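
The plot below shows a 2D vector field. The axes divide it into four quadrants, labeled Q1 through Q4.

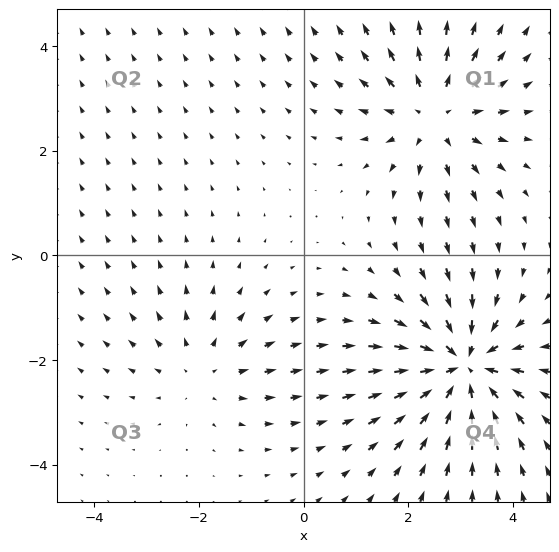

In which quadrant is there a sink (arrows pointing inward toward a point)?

Q4

The sink sits at approximately (3.0, -2.1), which lies in quadrant Q4. The divergence there is about -6, negative as expected for a sink.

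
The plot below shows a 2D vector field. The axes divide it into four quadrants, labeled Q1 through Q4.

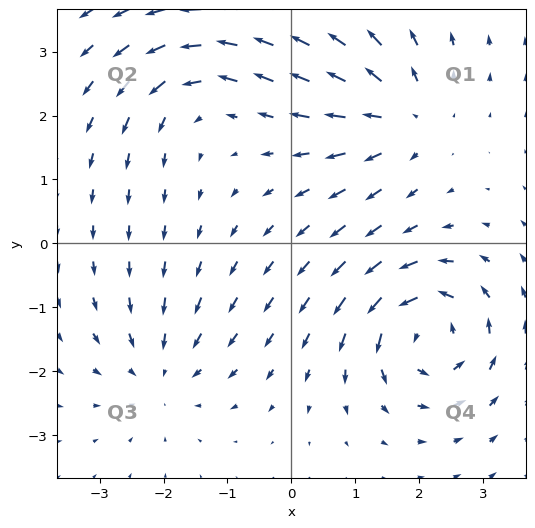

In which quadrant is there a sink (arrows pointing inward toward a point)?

The sink sits at approximately (-2.0, -2.0), which lies in quadrant Q3. The divergence there is about -3, negative as expected for a sink.

Q3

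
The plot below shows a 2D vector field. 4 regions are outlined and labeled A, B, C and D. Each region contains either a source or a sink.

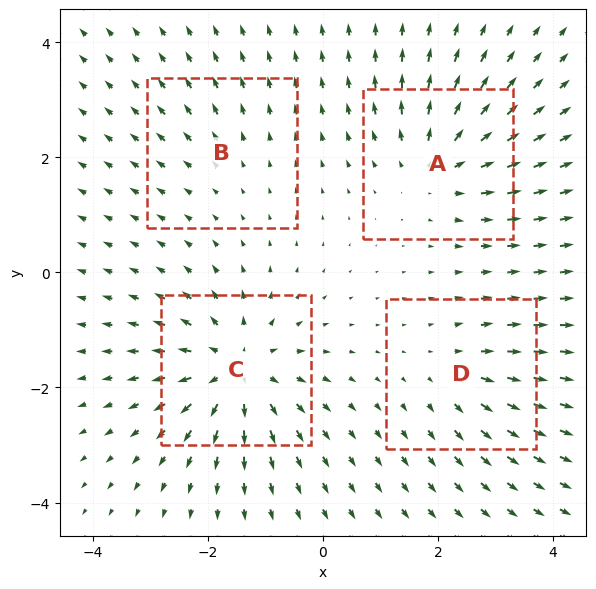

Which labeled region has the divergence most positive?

C

Divergence at each region's feature centre — A: about +6, B: about +2, C: about +8, D: about +4. Region C is most positive.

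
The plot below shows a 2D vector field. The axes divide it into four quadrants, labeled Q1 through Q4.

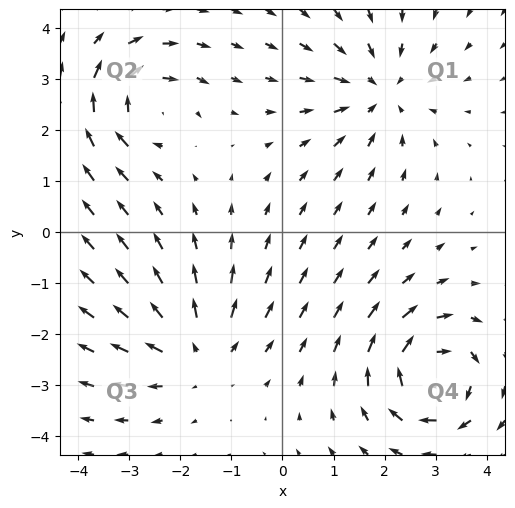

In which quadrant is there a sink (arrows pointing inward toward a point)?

The sink sits at approximately (1.9, 2.8), which lies in quadrant Q1. The divergence there is about -4, negative as expected for a sink.

Q1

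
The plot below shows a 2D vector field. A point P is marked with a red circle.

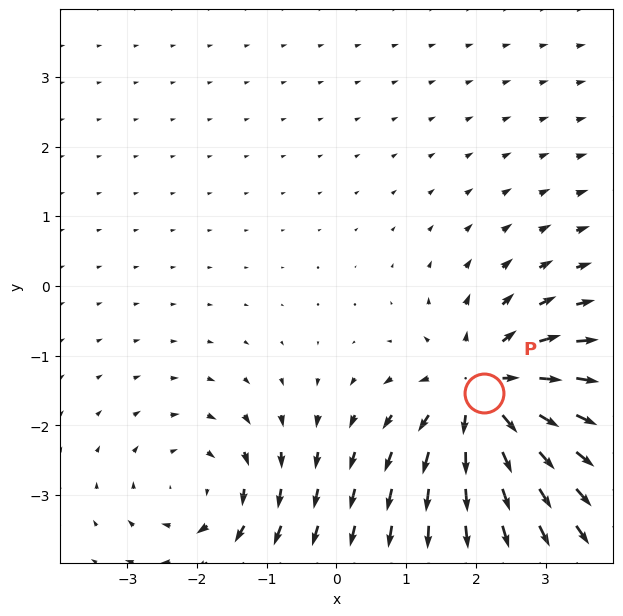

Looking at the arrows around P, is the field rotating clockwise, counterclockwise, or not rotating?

Near P at (2.1, -1.5) the arrows show no circulation. The curl there is ≈0.

not rotating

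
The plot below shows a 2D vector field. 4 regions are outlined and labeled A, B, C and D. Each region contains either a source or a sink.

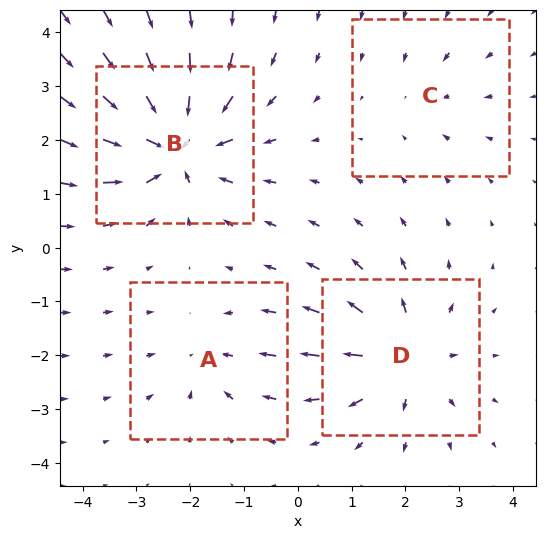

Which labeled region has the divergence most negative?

Divergence at each region's feature centre — A: about -3, B: about -7, C: about -2, D: about +5. Region B is most negative.

B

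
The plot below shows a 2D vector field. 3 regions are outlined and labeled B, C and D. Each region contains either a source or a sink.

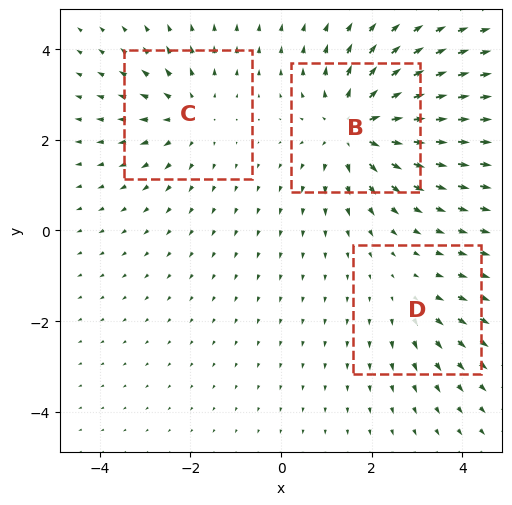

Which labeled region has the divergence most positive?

B

Divergence at each region's feature centre — B: about +5, C: about +3, D: about +2. Region B is most positive.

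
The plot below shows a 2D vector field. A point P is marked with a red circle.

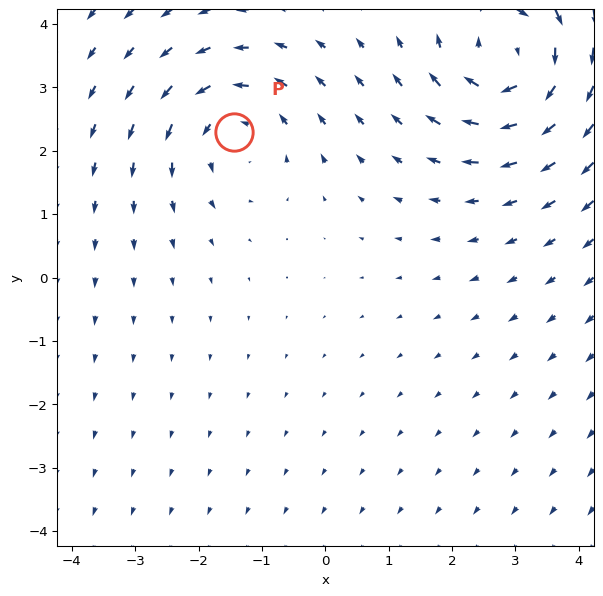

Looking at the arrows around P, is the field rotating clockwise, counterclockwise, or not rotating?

Near P at (-1.4, 2.3) the arrows circulate counterclockwise. The curl (z-component) there is about +3; positive curl means counterclockwise rotation.

counterclockwise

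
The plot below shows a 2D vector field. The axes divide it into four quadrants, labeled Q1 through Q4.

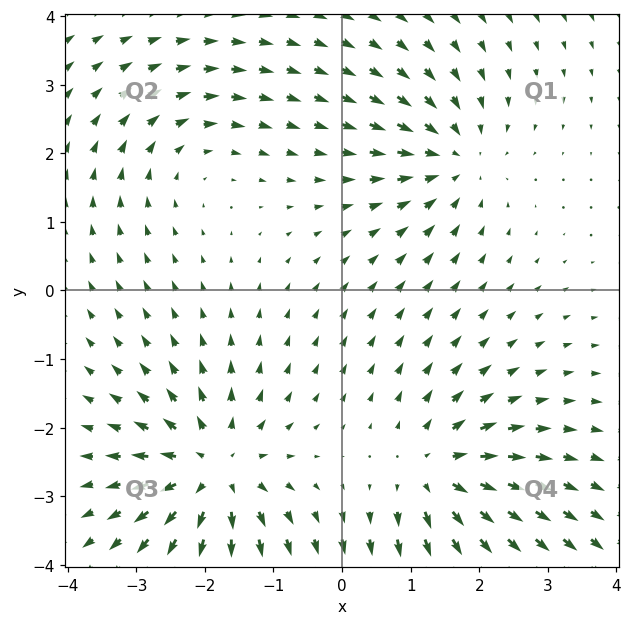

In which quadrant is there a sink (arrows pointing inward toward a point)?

The sink sits at approximately (1.6, 1.9), which lies in quadrant Q1. The divergence there is about -4, negative as expected for a sink.

Q1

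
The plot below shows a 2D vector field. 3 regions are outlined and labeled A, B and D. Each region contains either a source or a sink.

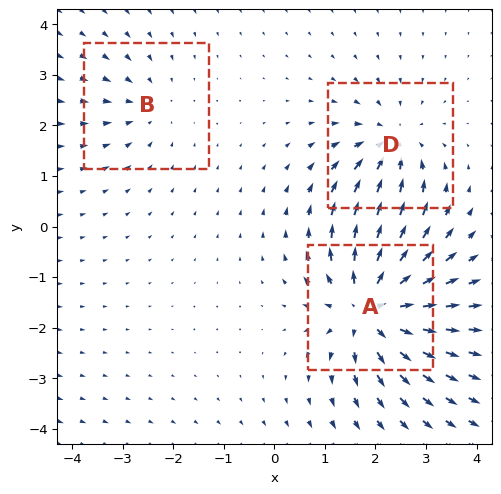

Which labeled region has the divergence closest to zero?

B

Divergence at each region's feature centre — A: about +5, B: about -2, D: about -3. Region B is closest to zero.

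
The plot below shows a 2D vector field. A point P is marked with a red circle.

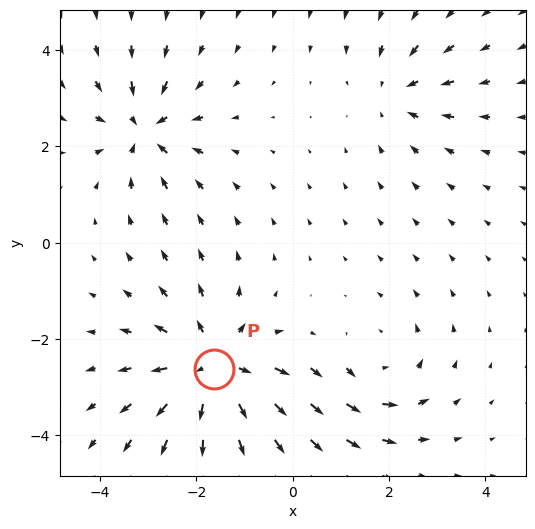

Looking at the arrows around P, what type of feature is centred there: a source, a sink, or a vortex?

source

At P (-1.6, -2.6) the arrows spread outward. Divergence about +5, curl ≈0 — positive divergence with near-zero curl is a source.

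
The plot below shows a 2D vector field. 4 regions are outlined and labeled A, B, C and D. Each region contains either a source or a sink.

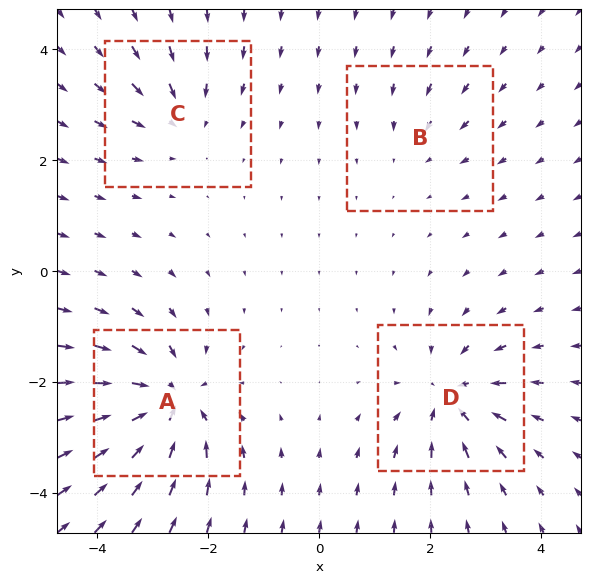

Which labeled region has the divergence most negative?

Divergence at each region's feature centre — A: about -8, B: about -2, C: about -4, D: about -6. Region A is most negative.

A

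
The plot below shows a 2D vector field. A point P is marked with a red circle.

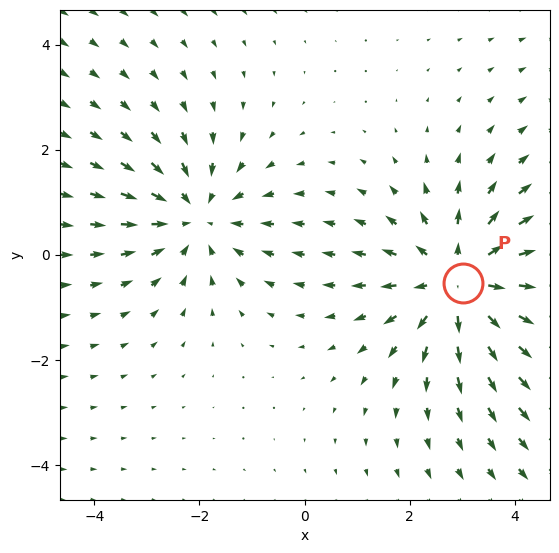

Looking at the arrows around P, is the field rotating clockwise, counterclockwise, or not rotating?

Near P at (3.0, -0.5) the arrows show no circulation. The curl there is ≈0.

not rotating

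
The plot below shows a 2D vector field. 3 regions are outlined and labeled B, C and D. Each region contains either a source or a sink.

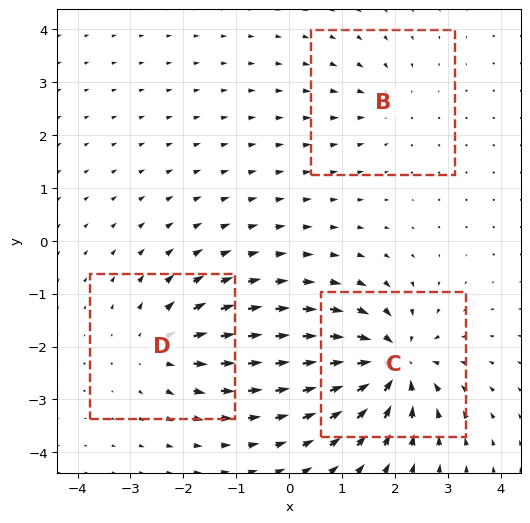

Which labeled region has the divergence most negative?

C

Divergence at each region's feature centre — B: about -2, C: about -6, D: about +4. Region C is most negative.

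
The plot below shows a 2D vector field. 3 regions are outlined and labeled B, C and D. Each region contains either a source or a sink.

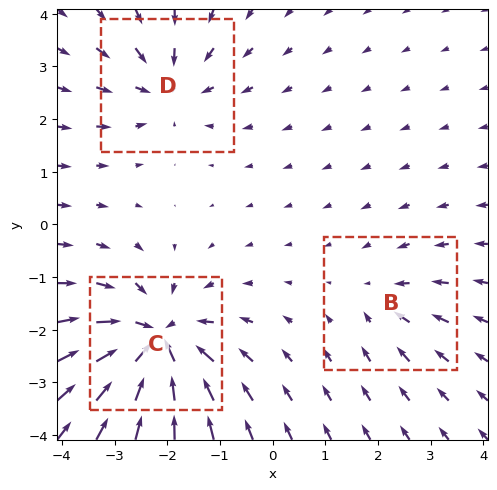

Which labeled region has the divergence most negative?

C

Divergence at each region's feature centre — B: about -2, C: about -6, D: about -3. Region C is most negative.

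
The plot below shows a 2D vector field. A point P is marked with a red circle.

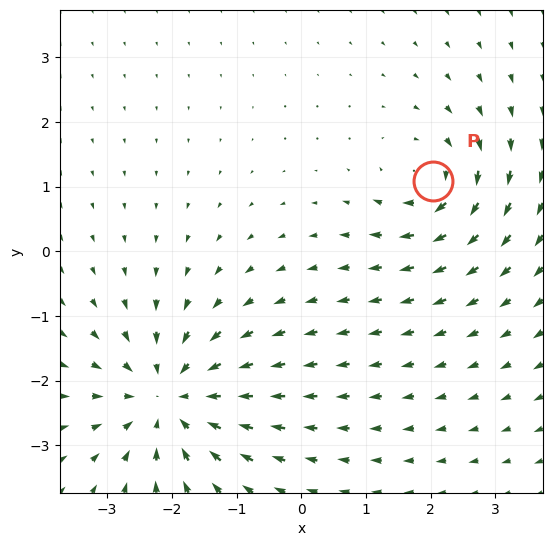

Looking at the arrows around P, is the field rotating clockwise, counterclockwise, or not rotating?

Near P at (2.0, 1.1) the arrows circulate clockwise. The curl (z-component) there is about -4; negative curl means clockwise rotation.

clockwise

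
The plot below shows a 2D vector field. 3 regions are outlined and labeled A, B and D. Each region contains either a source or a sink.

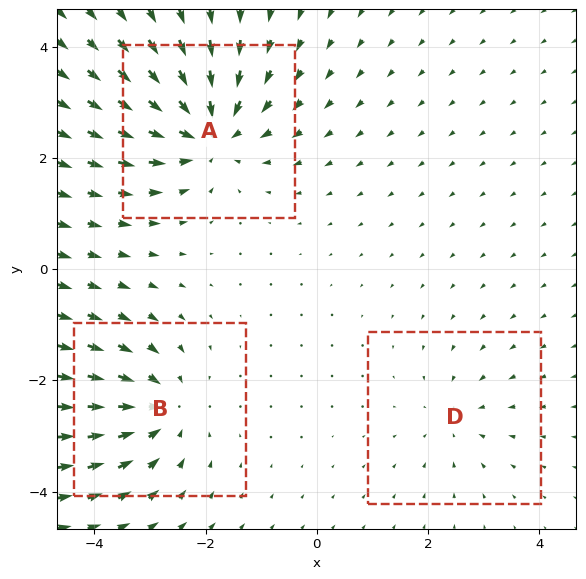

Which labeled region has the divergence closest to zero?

Divergence at each region's feature centre — A: about -5, B: about -4, D: about -2. Region D is closest to zero.

D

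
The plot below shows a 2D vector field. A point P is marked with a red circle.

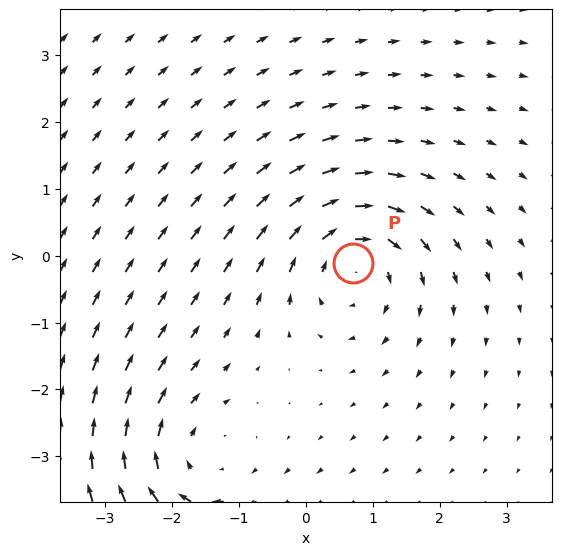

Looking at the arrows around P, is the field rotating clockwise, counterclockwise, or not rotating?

clockwise

Near P at (0.7, -0.1) the arrows circulate clockwise. The curl (z-component) there is about -5; negative curl means clockwise rotation.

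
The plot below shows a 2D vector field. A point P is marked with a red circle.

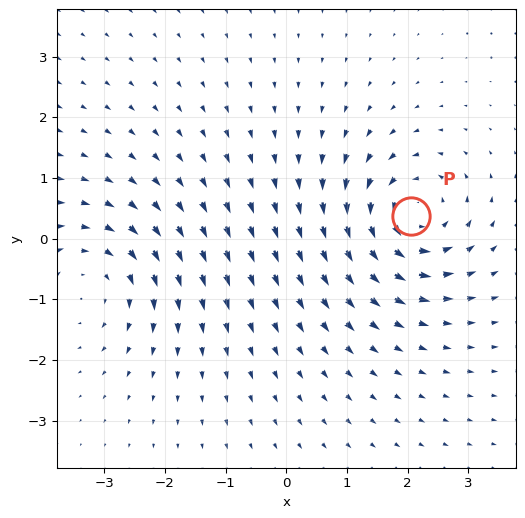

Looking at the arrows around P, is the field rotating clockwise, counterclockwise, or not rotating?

Near P at (2.0, 0.4) the arrows circulate counterclockwise. The curl (z-component) there is about +5; positive curl means counterclockwise rotation.

counterclockwise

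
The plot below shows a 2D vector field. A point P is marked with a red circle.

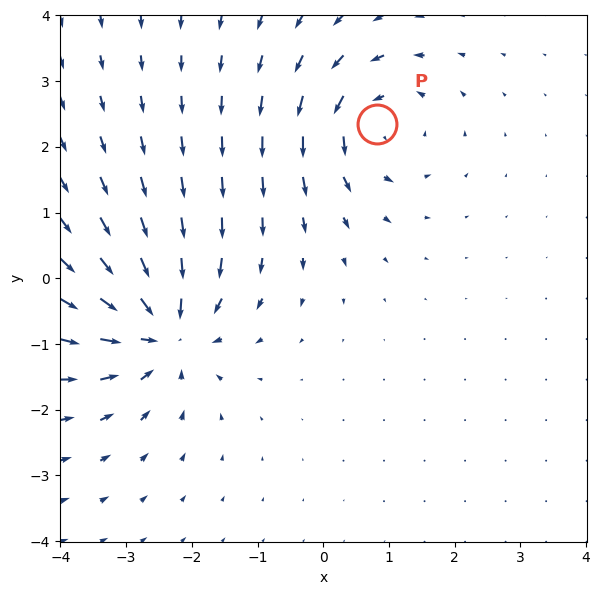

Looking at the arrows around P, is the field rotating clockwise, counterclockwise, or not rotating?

Near P at (0.8, 2.4) the arrows circulate counterclockwise. The curl (z-component) there is about +4; positive curl means counterclockwise rotation.

counterclockwise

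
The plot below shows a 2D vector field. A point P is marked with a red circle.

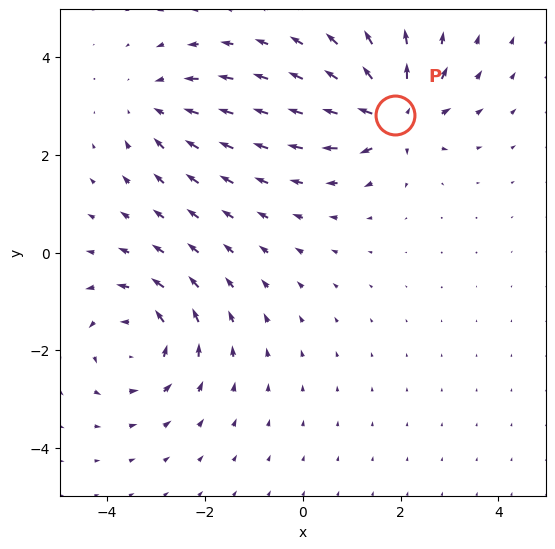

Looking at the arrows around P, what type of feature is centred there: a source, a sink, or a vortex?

At P (1.9, 2.8) the arrows spread outward. Divergence about +7, curl ≈0 — positive divergence with near-zero curl is a source.

source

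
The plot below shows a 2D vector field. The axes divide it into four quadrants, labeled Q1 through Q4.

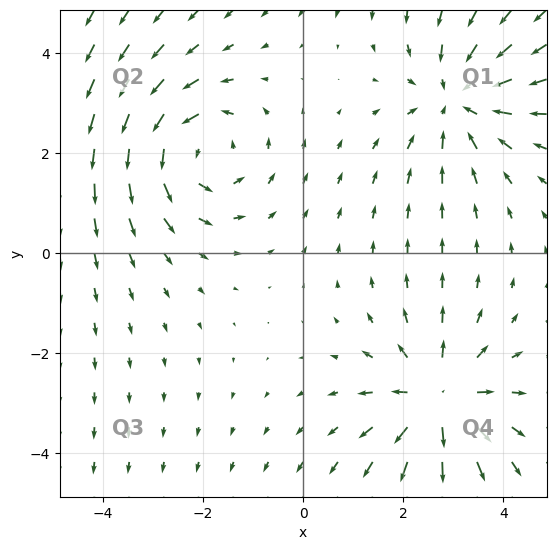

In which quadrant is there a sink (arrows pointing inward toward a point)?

Q1

The sink sits at approximately (3.1, 3.1), which lies in quadrant Q1. The divergence there is about -3, negative as expected for a sink.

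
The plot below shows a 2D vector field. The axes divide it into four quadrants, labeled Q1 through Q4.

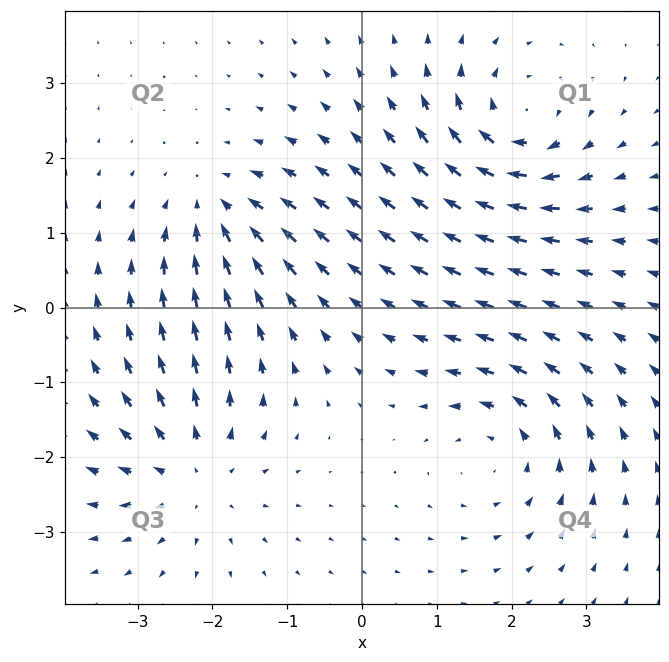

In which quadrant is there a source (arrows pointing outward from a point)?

The source sits at approximately (-2.2, -2.2), which lies in quadrant Q3. The divergence there is about +4, positive as expected for a source.

Q3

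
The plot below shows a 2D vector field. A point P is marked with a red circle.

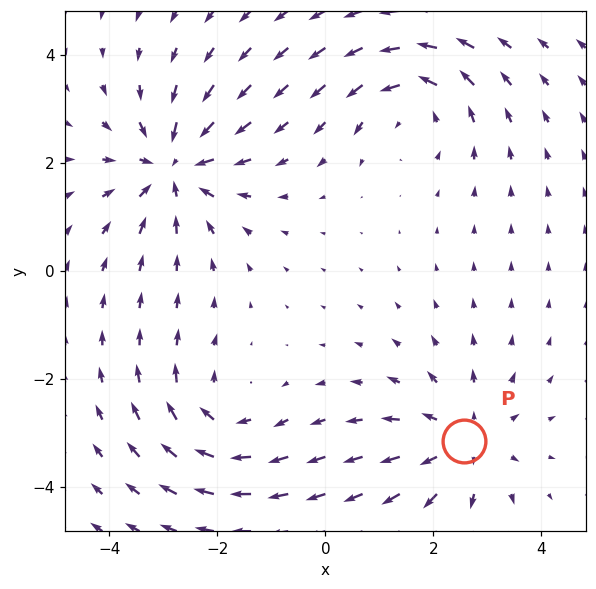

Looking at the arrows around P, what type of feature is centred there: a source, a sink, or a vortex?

source

At P (2.6, -3.1) the arrows spread outward. Divergence about +4, curl ≈0 — positive divergence with near-zero curl is a source.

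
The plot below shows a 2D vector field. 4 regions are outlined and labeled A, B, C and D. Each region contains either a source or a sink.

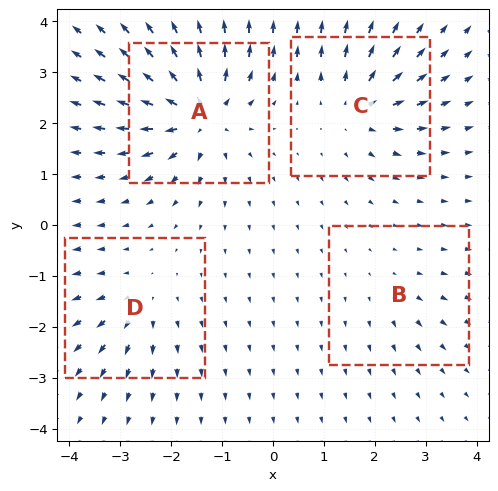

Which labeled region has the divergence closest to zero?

Divergence at each region's feature centre — A: about +9, B: about +2, C: about +6, D: about +4. Region B is closest to zero.

B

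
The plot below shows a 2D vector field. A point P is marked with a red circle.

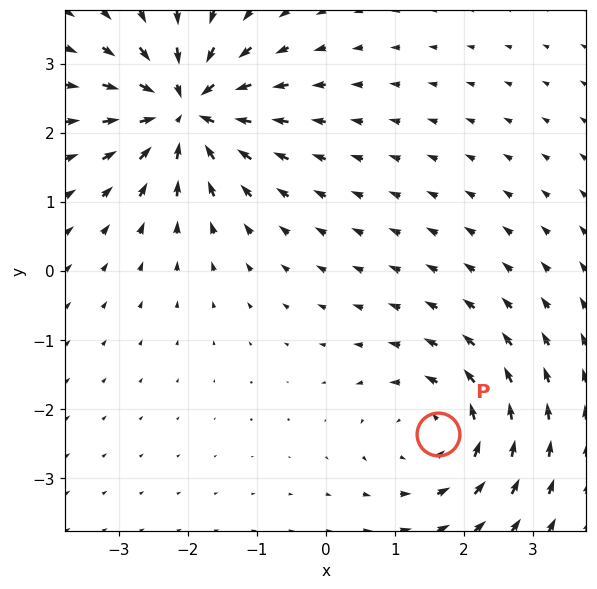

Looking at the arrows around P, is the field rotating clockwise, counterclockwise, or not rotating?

Near P at (1.6, -2.4) the arrows circulate counterclockwise. The curl (z-component) there is about +3; positive curl means counterclockwise rotation.

counterclockwise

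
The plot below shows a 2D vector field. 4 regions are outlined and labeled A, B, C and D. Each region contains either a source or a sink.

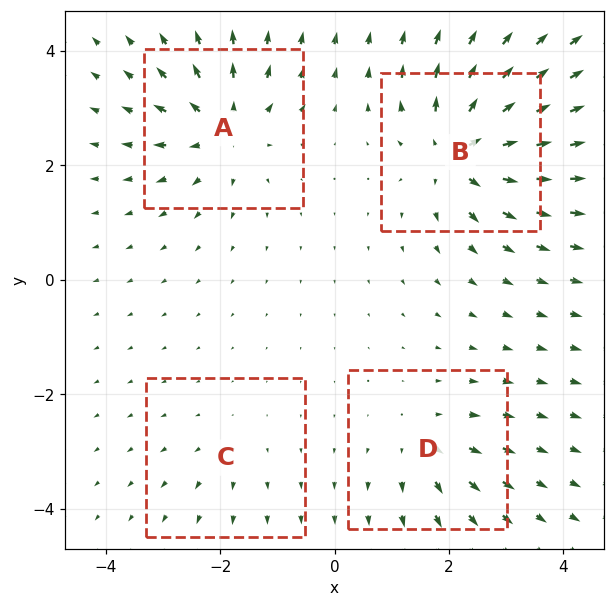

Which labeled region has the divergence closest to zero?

Divergence at each region's feature centre — A: about +6, B: about +8, C: about +2, D: about +4. Region C is closest to zero.

C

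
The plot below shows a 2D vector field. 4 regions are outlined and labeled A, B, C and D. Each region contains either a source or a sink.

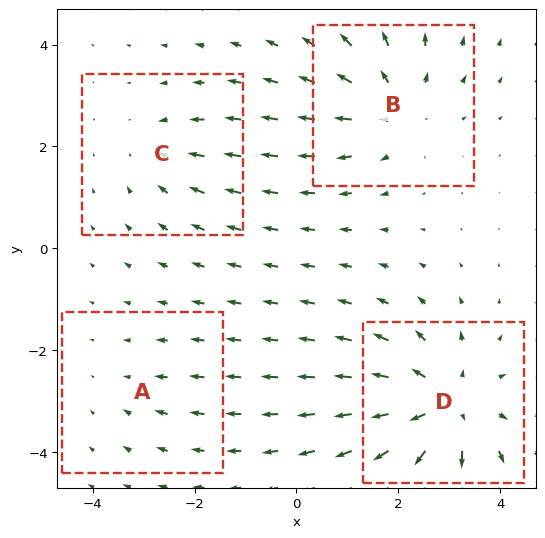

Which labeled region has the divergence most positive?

Divergence at each region's feature centre — A: about -2, B: about +4, C: about -3, D: about +6. Region D is most positive.

D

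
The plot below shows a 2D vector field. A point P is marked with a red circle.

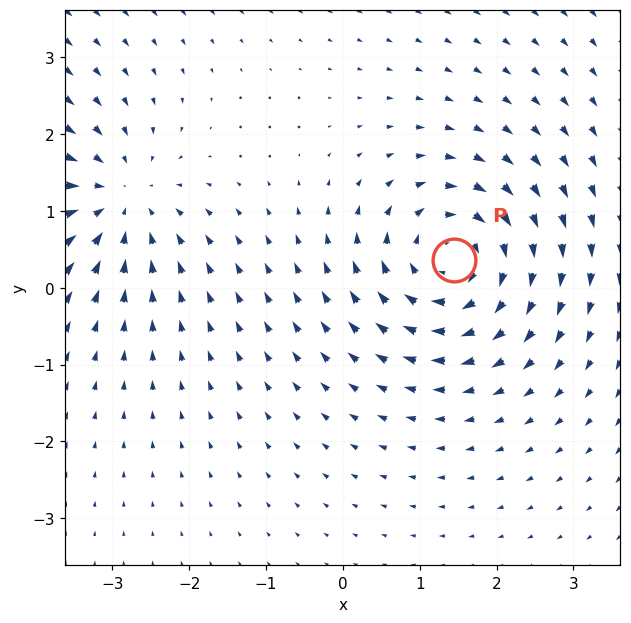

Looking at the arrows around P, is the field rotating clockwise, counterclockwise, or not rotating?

clockwise

Near P at (1.4, 0.4) the arrows circulate clockwise. The curl (z-component) there is about -5; negative curl means clockwise rotation.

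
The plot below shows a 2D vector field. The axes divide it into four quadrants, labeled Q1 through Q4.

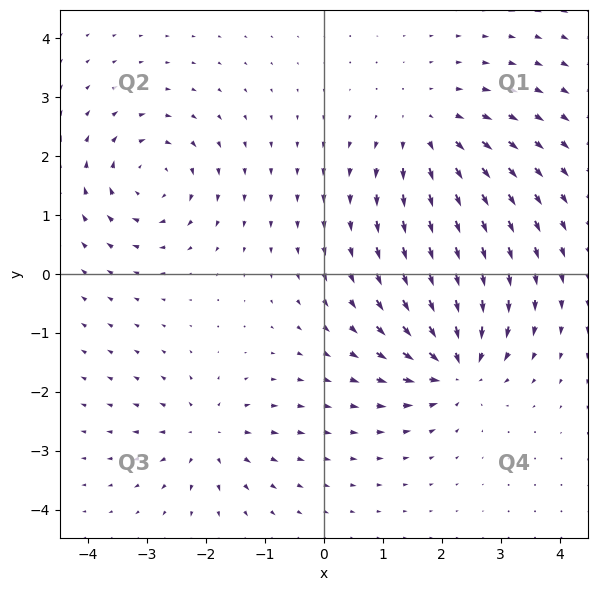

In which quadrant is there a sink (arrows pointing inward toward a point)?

The sink sits at approximately (2.2, -1.6), which lies in quadrant Q4. The divergence there is about -6, negative as expected for a sink.

Q4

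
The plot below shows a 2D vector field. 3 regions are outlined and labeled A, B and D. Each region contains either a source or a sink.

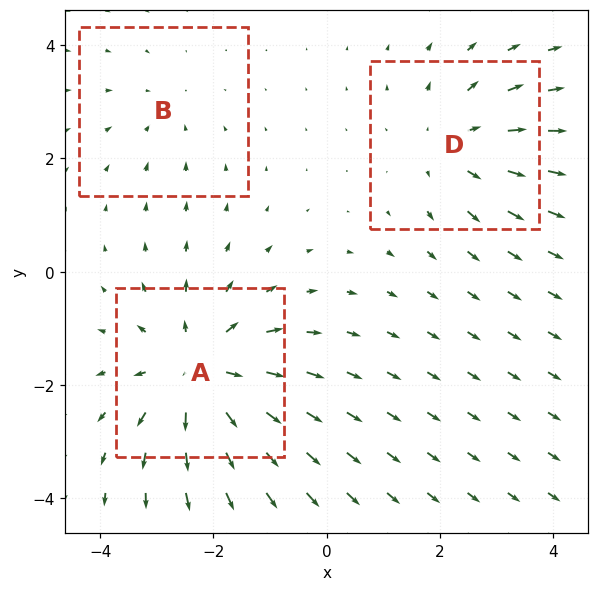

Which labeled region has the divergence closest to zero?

B

Divergence at each region's feature centre — A: about +5, B: about -2, D: about +3. Region B is closest to zero.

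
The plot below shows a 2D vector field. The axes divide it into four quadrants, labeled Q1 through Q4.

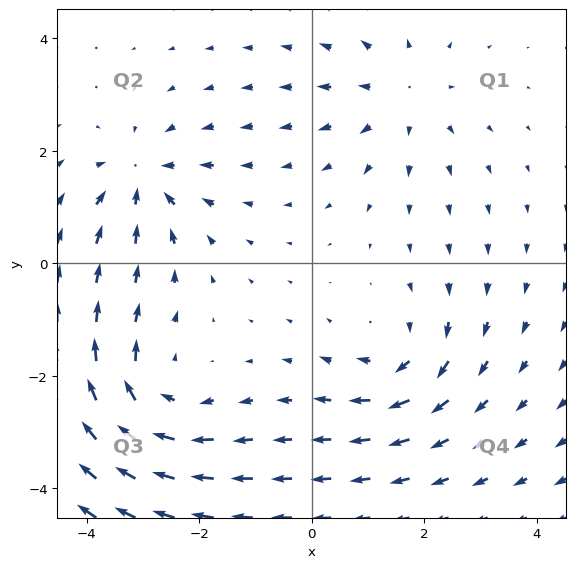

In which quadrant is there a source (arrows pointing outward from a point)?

The source sits at approximately (1.6, 3.0), which lies in quadrant Q1. The divergence there is about +3, positive as expected for a source.

Q1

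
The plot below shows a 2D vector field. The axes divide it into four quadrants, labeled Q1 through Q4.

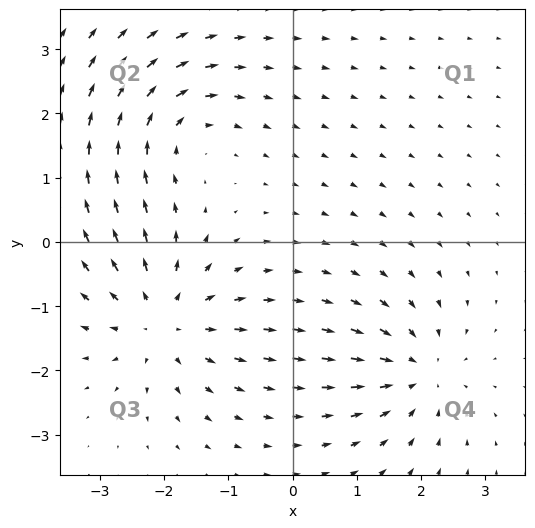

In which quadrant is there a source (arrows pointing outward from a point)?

The source sits at approximately (-2.0, -1.2), which lies in quadrant Q3. The divergence there is about +4, positive as expected for a source.

Q3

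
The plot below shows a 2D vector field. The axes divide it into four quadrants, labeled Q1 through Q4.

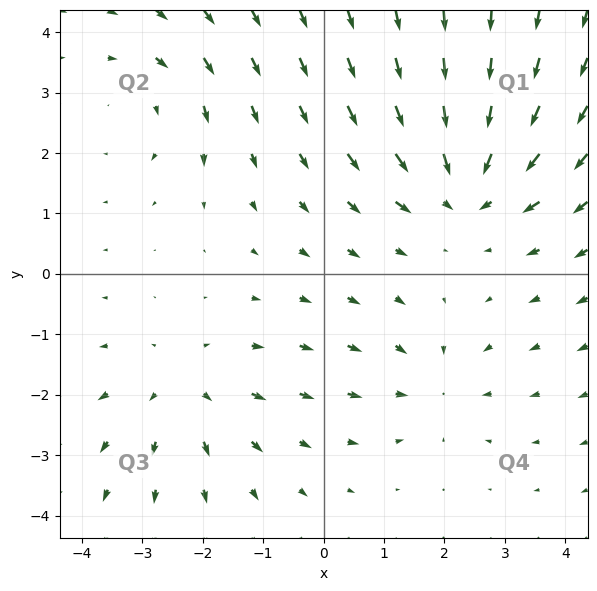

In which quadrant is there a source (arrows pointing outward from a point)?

The source sits at approximately (-2.3, -1.9), which lies in quadrant Q3. The divergence there is about +3, positive as expected for a source.

Q3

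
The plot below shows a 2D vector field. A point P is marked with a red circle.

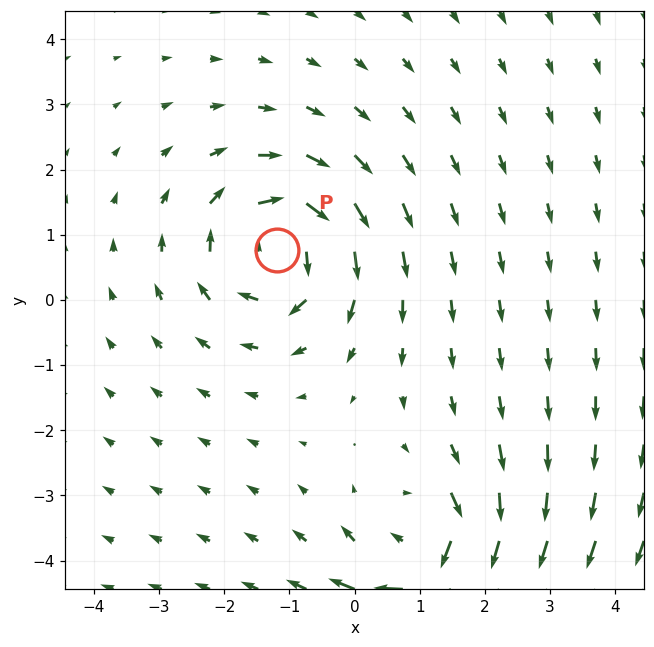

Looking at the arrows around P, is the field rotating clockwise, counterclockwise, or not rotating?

clockwise

Near P at (-1.2, 0.8) the arrows circulate clockwise. The curl (z-component) there is about -6; negative curl means clockwise rotation.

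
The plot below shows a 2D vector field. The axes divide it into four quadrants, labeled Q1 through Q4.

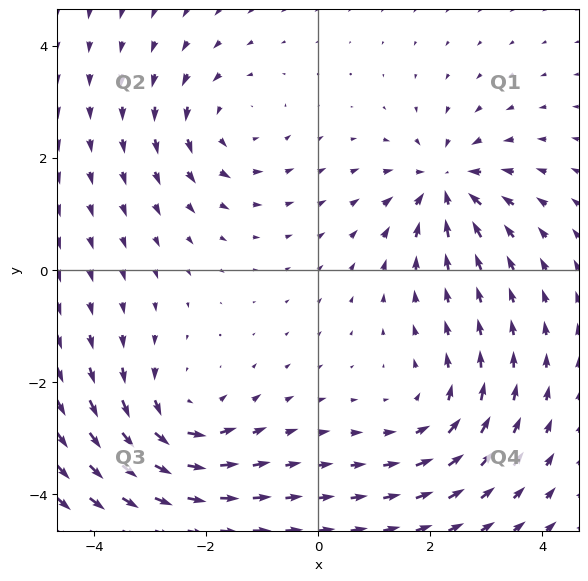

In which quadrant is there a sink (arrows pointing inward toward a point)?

Q1

The sink sits at approximately (2.3, 1.5), which lies in quadrant Q1. The divergence there is about -5, negative as expected for a sink.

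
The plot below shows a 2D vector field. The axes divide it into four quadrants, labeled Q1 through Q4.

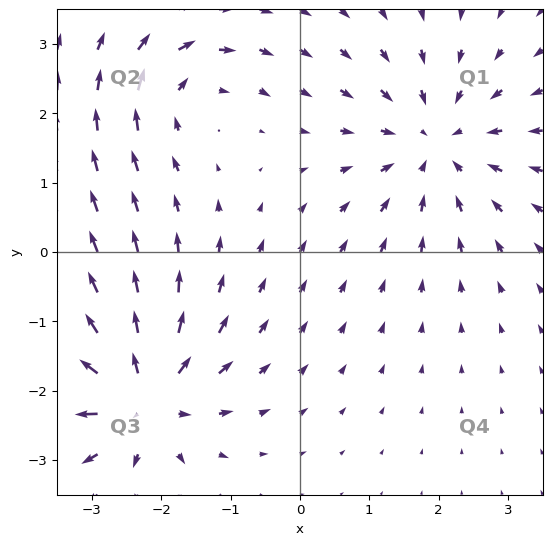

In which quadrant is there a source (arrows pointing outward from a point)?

Q3

The source sits at approximately (-2.3, -2.1), which lies in quadrant Q3. The divergence there is about +6, positive as expected for a source.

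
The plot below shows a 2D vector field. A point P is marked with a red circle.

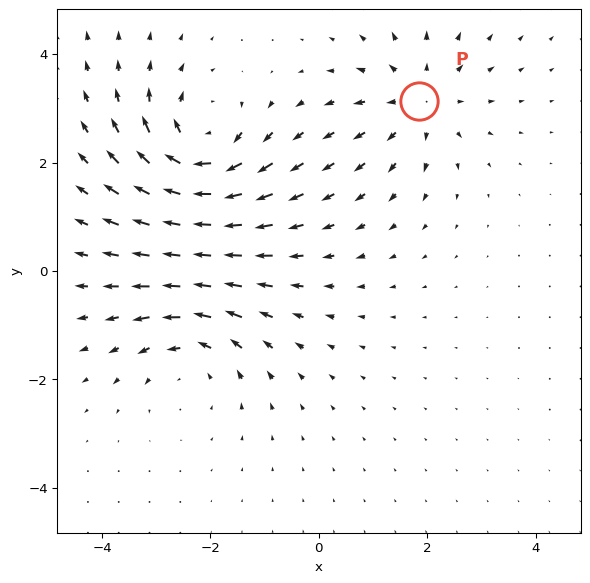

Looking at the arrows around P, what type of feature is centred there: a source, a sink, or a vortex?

source

At P (1.8, 3.1) the arrows spread outward. Divergence about +4, curl ≈0 — positive divergence with near-zero curl is a source.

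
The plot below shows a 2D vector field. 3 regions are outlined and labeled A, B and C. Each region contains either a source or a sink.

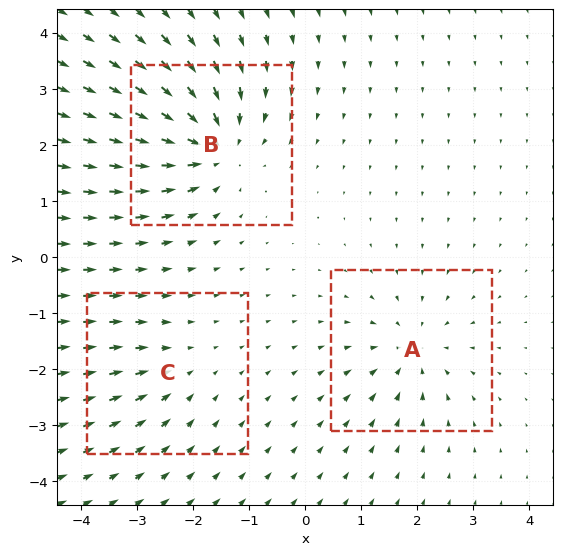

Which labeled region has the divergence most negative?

Divergence at each region's feature centre — A: about -4, B: about -5, C: about -2. Region B is most negative.

B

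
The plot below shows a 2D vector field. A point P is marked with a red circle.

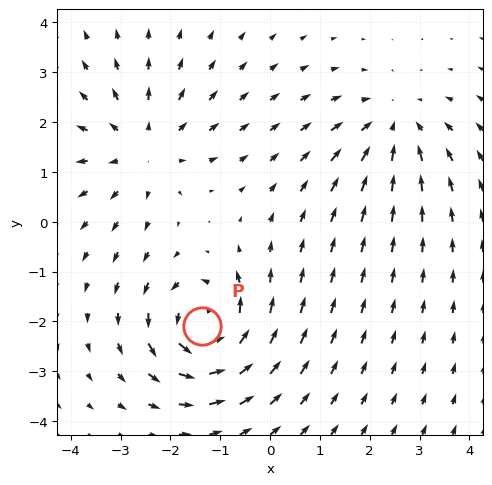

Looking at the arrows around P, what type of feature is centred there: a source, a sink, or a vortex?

At P (-1.4, -2.1) the arrows circulate counterclockwise. Divergence ≈0, curl about +7 — near-zero divergence with nonzero curl is a vortex.

vortex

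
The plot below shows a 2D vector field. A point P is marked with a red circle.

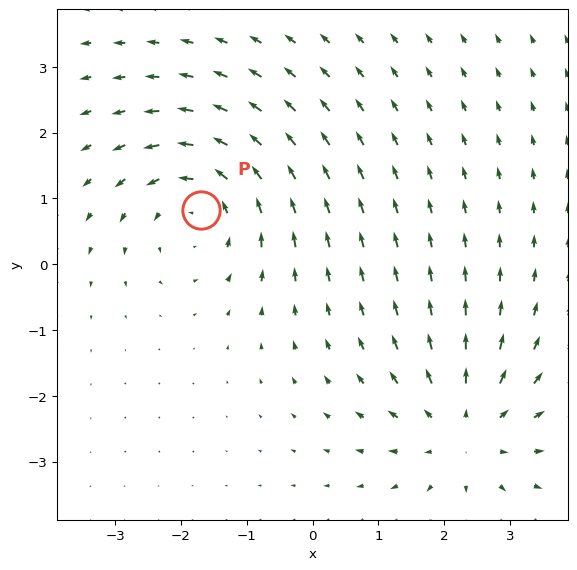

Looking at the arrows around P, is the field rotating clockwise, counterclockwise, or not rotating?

Near P at (-1.7, 0.8) the arrows circulate counterclockwise. The curl (z-component) there is about +4; positive curl means counterclockwise rotation.

counterclockwise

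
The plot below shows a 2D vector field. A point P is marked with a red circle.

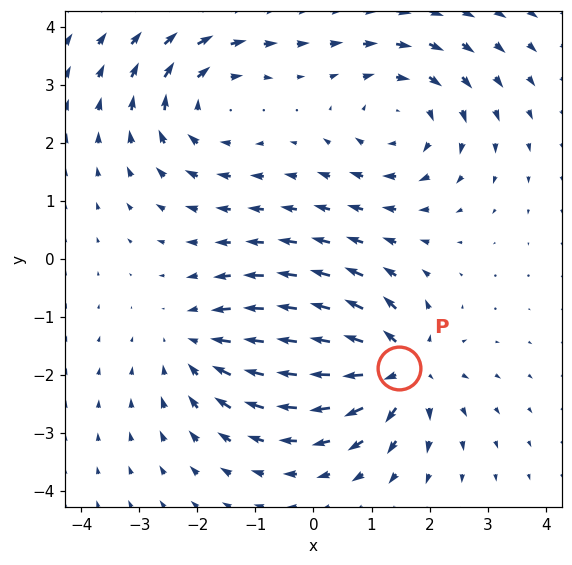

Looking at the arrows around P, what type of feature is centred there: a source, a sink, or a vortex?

source

At P (1.5, -1.9) the arrows spread outward. Divergence about +4, curl ≈0 — positive divergence with near-zero curl is a source.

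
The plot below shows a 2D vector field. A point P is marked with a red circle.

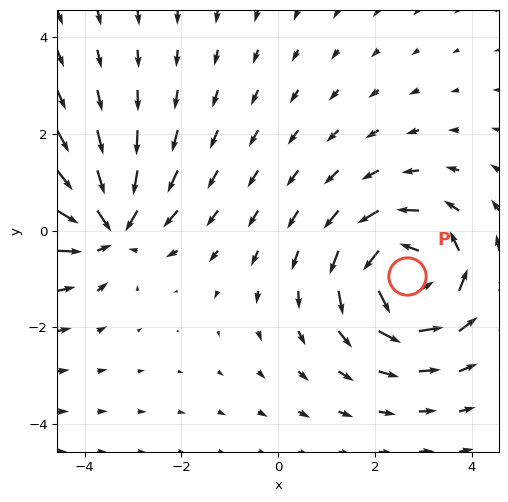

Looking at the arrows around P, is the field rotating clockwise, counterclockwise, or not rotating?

counterclockwise

Near P at (2.7, -0.9) the arrows circulate counterclockwise. The curl (z-component) there is about +5; positive curl means counterclockwise rotation.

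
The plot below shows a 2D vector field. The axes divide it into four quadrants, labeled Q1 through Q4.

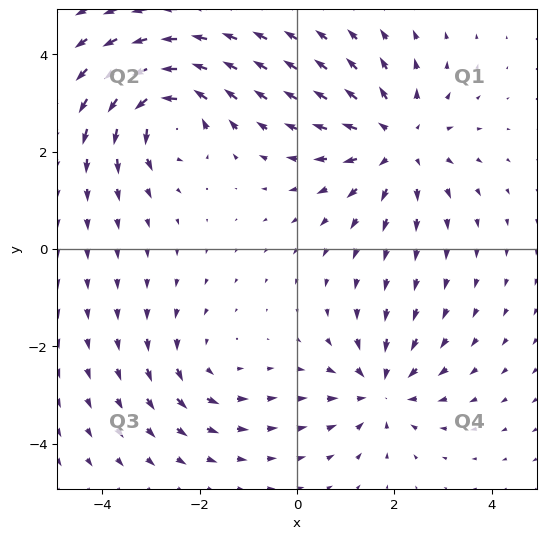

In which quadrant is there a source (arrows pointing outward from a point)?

The source sits at approximately (2.1, 2.2), which lies in quadrant Q1. The divergence there is about +4, positive as expected for a source.

Q1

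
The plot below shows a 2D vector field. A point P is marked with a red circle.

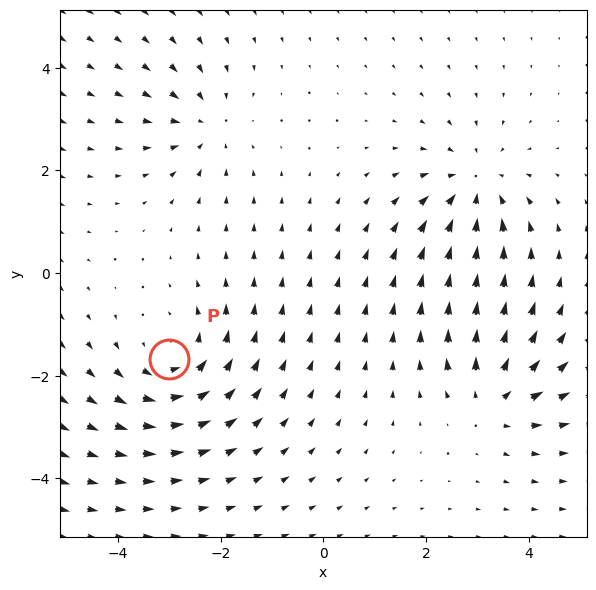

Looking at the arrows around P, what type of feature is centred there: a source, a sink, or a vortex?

vortex

At P (-3.0, -1.7) the arrows circulate counterclockwise. Divergence ≈0, curl about +4 — near-zero divergence with nonzero curl is a vortex.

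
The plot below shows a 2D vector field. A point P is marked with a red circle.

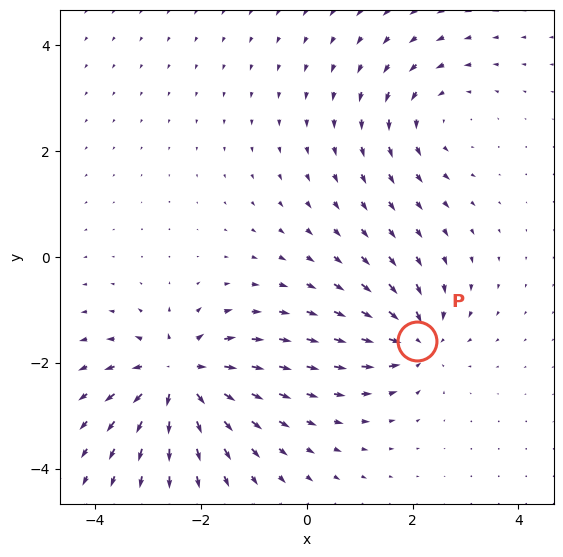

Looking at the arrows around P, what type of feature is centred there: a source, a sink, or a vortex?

sink

At P (2.1, -1.6) the arrows converge inward. Divergence about -4, curl ≈0 — negative divergence with near-zero curl is a sink.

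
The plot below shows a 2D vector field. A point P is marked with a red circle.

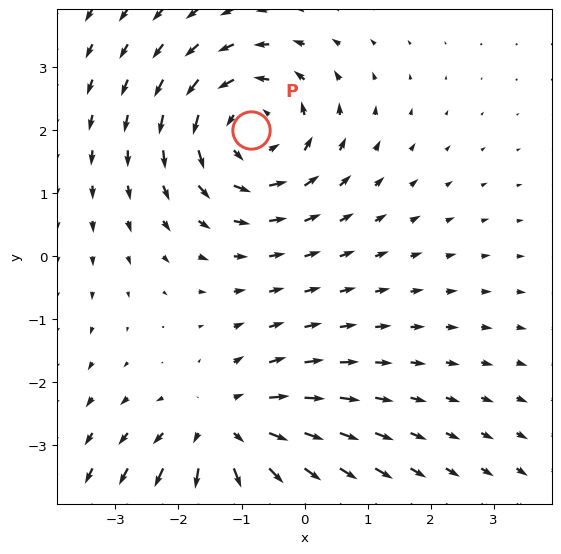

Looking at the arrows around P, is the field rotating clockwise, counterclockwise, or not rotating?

Near P at (-0.8, 2.0) the arrows circulate counterclockwise. The curl (z-component) there is about +5; positive curl means counterclockwise rotation.

counterclockwise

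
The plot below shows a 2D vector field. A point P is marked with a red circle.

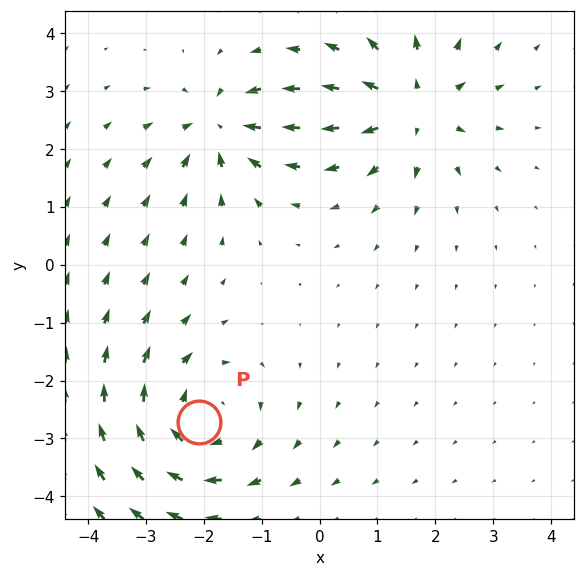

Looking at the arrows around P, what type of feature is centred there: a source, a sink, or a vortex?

vortex

At P (-2.1, -2.7) the arrows circulate clockwise. Divergence ≈0, curl about -4 — near-zero divergence with nonzero curl is a vortex.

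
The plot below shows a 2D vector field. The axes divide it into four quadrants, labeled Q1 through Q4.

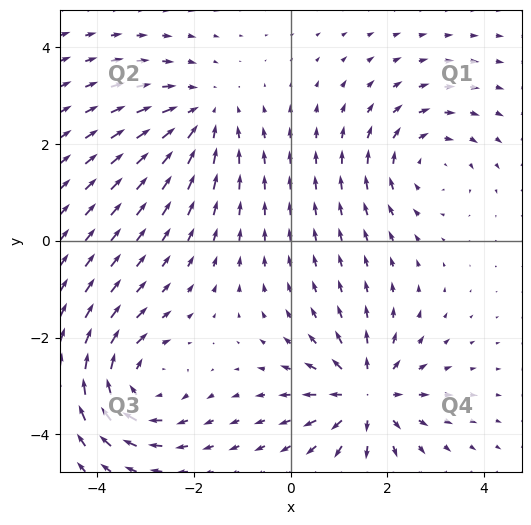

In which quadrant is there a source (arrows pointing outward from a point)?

Q4

The source sits at approximately (1.6, -3.2), which lies in quadrant Q4. The divergence there is about +6, positive as expected for a source.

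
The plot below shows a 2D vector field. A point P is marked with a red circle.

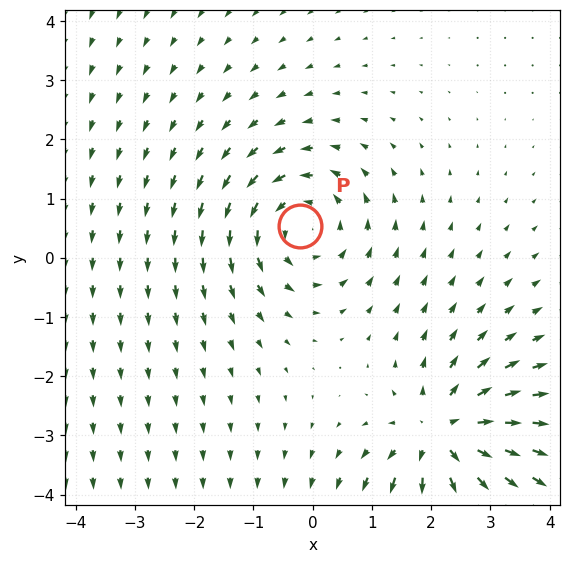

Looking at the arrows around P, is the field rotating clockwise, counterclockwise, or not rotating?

counterclockwise

Near P at (-0.2, 0.5) the arrows circulate counterclockwise. The curl (z-component) there is about +3; positive curl means counterclockwise rotation.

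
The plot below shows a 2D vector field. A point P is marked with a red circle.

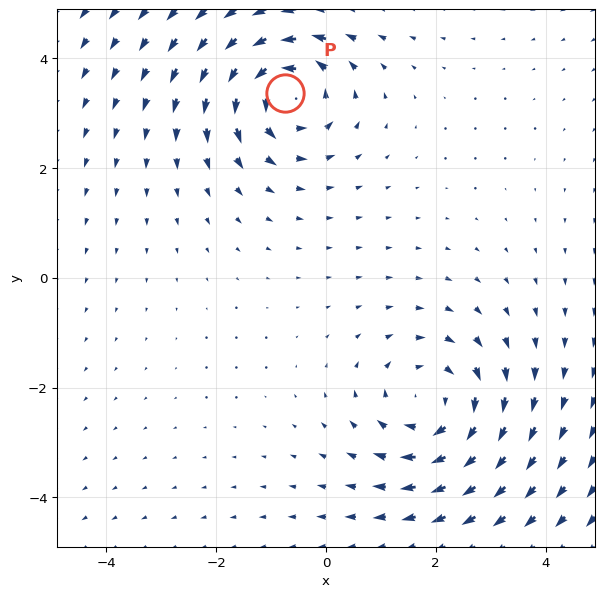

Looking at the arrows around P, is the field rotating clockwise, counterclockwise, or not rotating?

Near P at (-0.7, 3.4) the arrows circulate counterclockwise. The curl (z-component) there is about +5; positive curl means counterclockwise rotation.

counterclockwise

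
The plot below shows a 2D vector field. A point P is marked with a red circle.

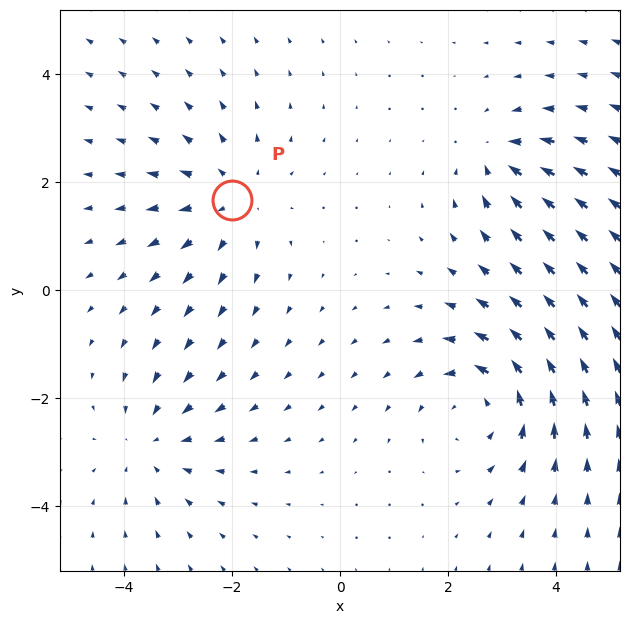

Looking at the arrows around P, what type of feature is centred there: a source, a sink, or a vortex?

source

At P (-2.0, 1.7) the arrows spread outward. Divergence about +3, curl ≈0 — positive divergence with near-zero curl is a source.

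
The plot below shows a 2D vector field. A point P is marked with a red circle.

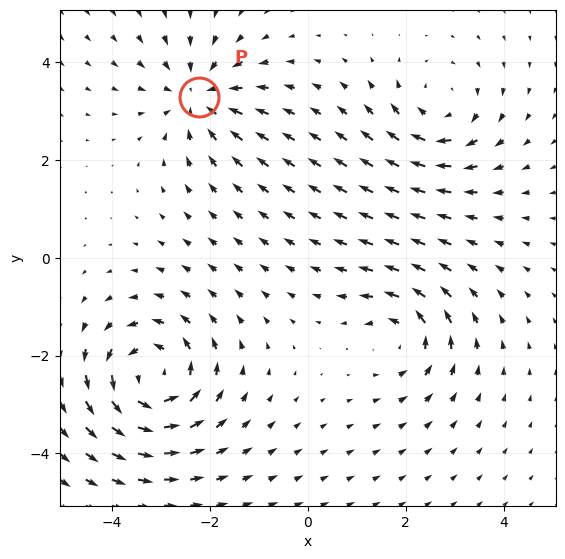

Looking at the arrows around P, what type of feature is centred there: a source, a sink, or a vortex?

sink

At P (-2.2, 3.3) the arrows converge inward. Divergence about -3, curl ≈0 — negative divergence with near-zero curl is a sink.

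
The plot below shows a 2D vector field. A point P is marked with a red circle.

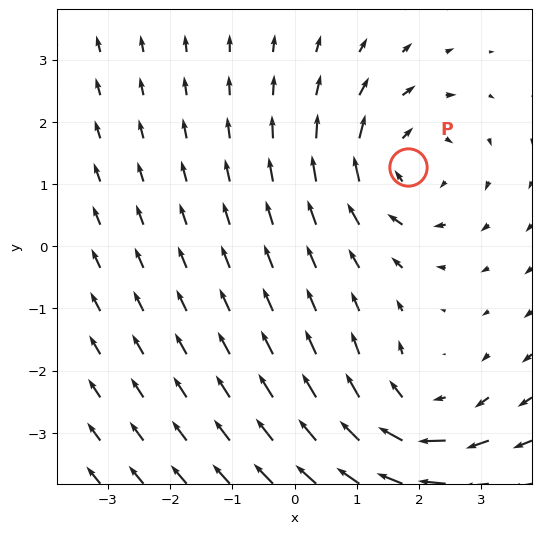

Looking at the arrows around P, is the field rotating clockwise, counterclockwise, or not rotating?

Near P at (1.8, 1.3) the arrows circulate clockwise. The curl (z-component) there is about -3; negative curl means clockwise rotation.

clockwise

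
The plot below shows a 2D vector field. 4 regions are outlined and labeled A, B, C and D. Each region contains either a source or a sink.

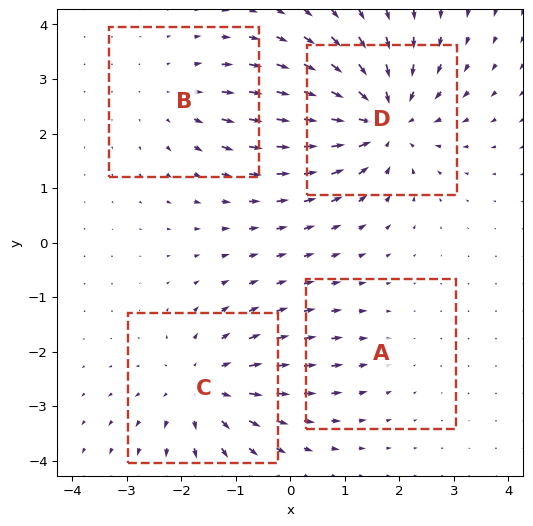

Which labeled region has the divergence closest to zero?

Divergence at each region's feature centre — A: about -2, B: about +3, C: about +5, D: about -6. Region A is closest to zero.

A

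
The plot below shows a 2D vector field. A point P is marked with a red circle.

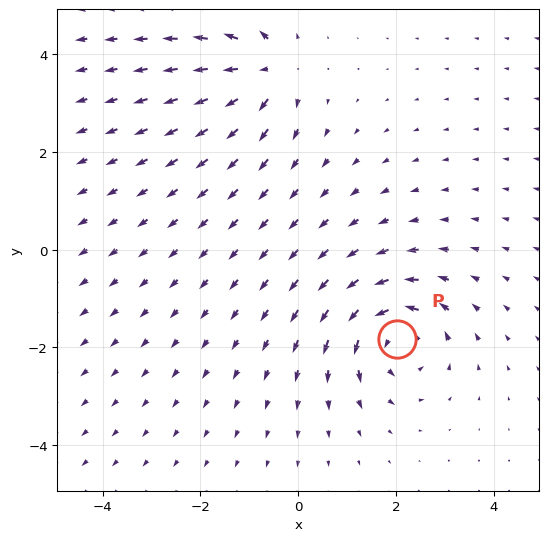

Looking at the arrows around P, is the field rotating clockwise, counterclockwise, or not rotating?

counterclockwise

Near P at (2.0, -1.8) the arrows circulate counterclockwise. The curl (z-component) there is about +5; positive curl means counterclockwise rotation.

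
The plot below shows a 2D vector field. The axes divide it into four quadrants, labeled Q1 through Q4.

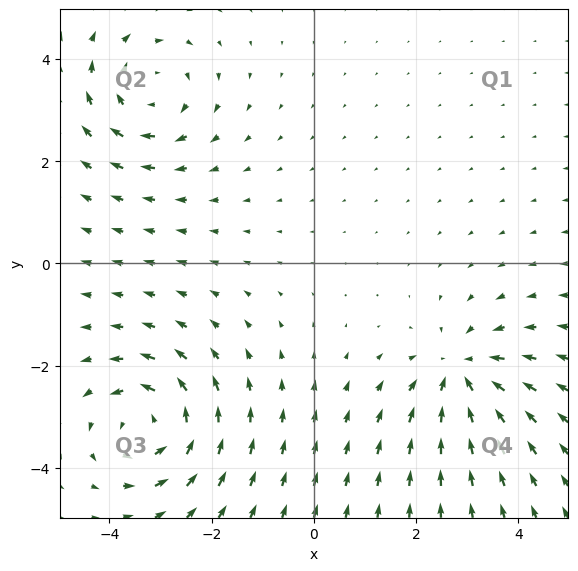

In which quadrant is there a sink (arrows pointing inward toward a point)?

Q4

The sink sits at approximately (2.9, -2.1), which lies in quadrant Q4. The divergence there is about -4, negative as expected for a sink.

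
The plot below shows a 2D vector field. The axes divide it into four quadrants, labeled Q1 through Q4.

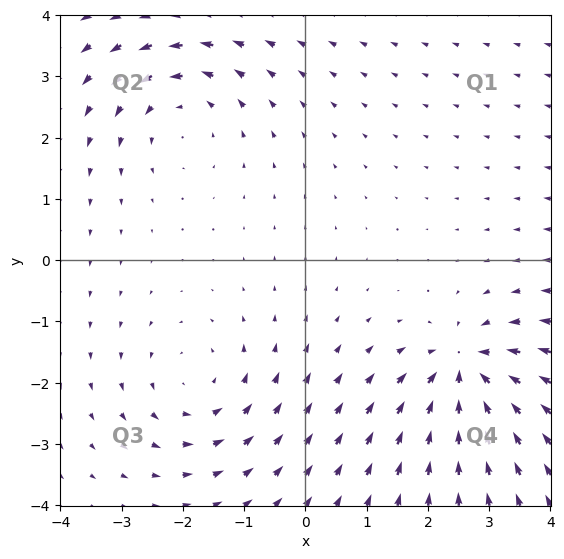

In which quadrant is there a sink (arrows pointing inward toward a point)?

Q4

The sink sits at approximately (2.6, -1.8), which lies in quadrant Q4. The divergence there is about -6, negative as expected for a sink.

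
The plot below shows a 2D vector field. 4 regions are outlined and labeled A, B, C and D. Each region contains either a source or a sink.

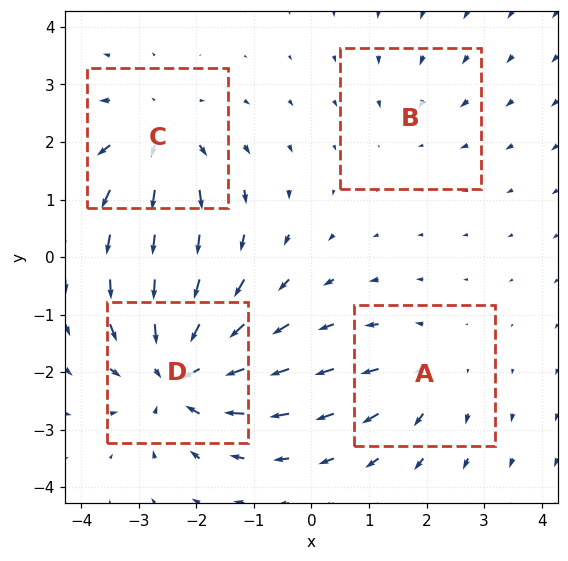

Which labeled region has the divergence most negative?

Divergence at each region's feature centre — A: about +3, B: about -2, C: about +5, D: about -7. Region D is most negative.

D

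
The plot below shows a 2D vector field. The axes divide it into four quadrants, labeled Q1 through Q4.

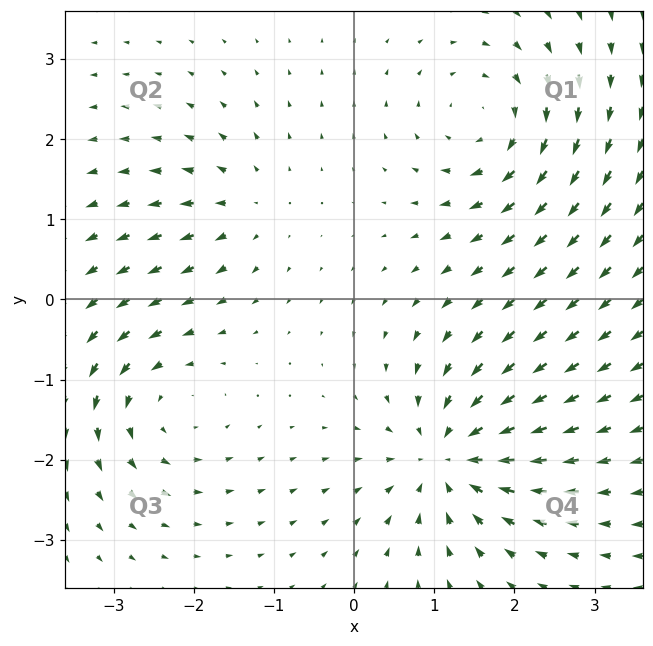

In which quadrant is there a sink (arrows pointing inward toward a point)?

Q4

The sink sits at approximately (1.2, -2.0), which lies in quadrant Q4. The divergence there is about -7, negative as expected for a sink.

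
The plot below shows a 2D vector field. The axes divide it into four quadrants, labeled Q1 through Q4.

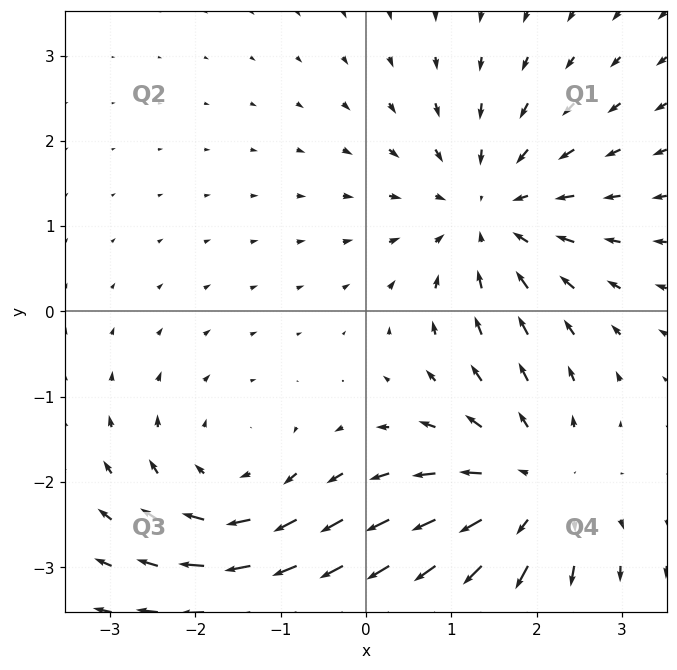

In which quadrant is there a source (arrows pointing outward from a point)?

Q4

The source sits at approximately (1.9, -2.1), which lies in quadrant Q4. The divergence there is about +3, positive as expected for a source.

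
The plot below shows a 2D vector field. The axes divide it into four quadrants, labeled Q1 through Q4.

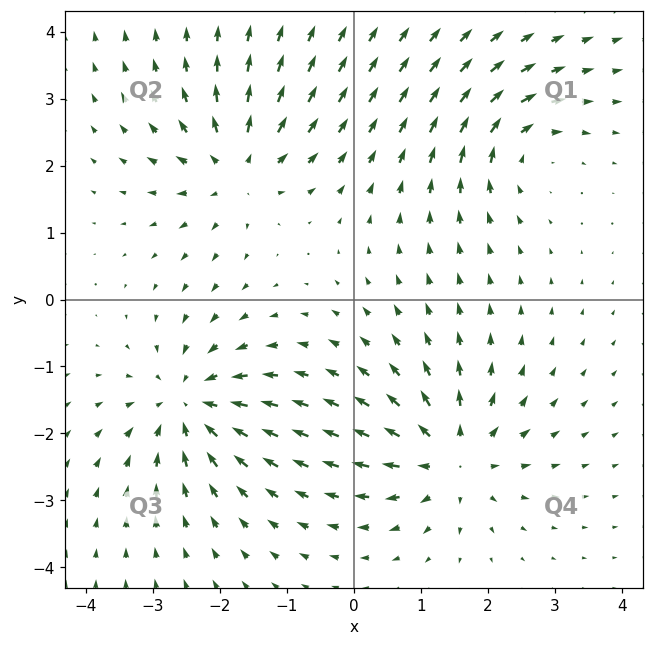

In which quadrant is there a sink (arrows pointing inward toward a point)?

The sink sits at approximately (-2.5, -1.6), which lies in quadrant Q3. The divergence there is about -5, negative as expected for a sink.

Q3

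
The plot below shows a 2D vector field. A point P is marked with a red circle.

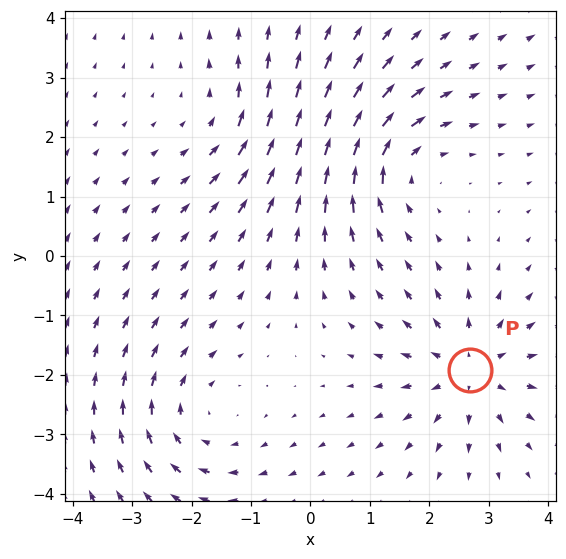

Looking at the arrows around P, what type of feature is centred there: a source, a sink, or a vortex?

At P (2.7, -1.9) the arrows spread outward. Divergence about +6, curl ≈0 — positive divergence with near-zero curl is a source.

source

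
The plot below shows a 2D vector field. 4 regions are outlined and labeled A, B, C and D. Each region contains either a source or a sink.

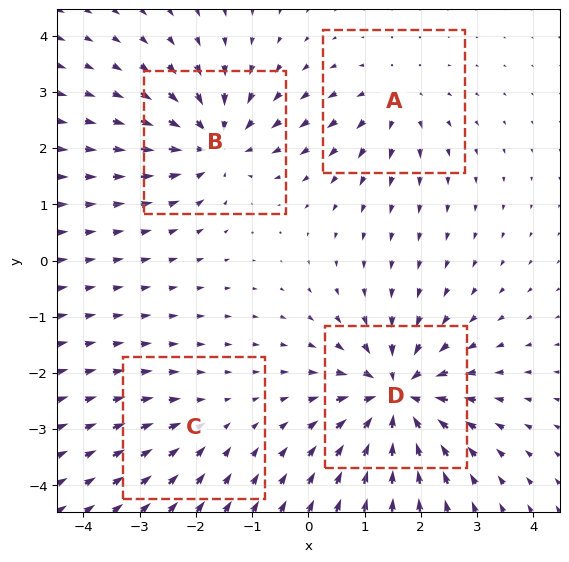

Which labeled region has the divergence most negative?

D

Divergence at each region's feature centre — A: about +3, B: about -6, C: about -2, D: about -8. Region D is most negative.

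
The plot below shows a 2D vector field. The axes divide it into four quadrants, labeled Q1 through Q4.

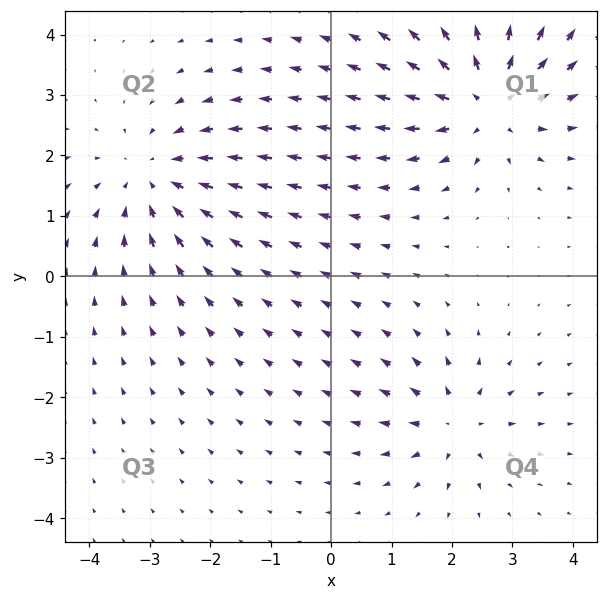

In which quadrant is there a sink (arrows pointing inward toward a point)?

Q2

The sink sits at approximately (-2.9, 1.6), which lies in quadrant Q2. The divergence there is about -3, negative as expected for a sink.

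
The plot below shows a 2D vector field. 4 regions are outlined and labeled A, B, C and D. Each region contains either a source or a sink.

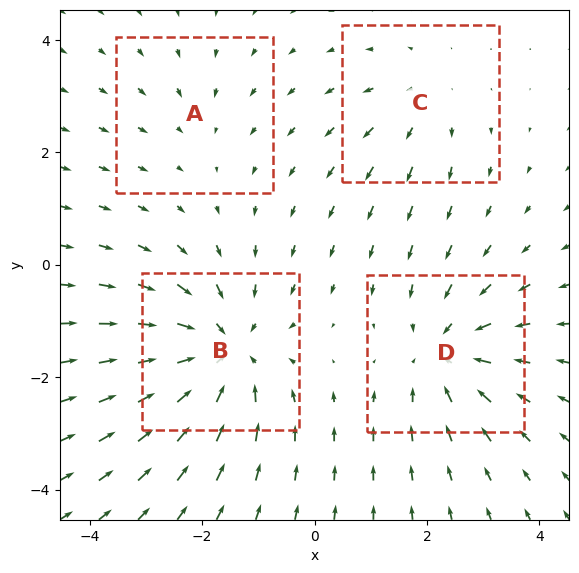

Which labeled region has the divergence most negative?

B

Divergence at each region's feature centre — A: about -2, B: about -6, C: about +3, D: about -5. Region B is most negative.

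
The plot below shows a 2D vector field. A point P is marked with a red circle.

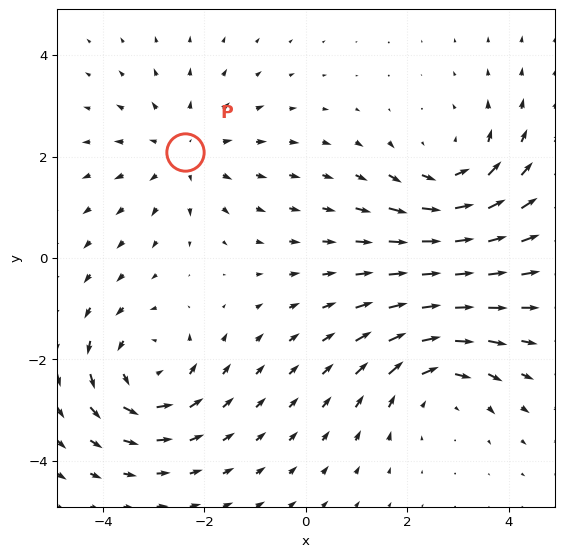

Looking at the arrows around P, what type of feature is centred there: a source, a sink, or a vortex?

source

At P (-2.4, 2.1) the arrows spread outward. Divergence about +3, curl ≈0 — positive divergence with near-zero curl is a source.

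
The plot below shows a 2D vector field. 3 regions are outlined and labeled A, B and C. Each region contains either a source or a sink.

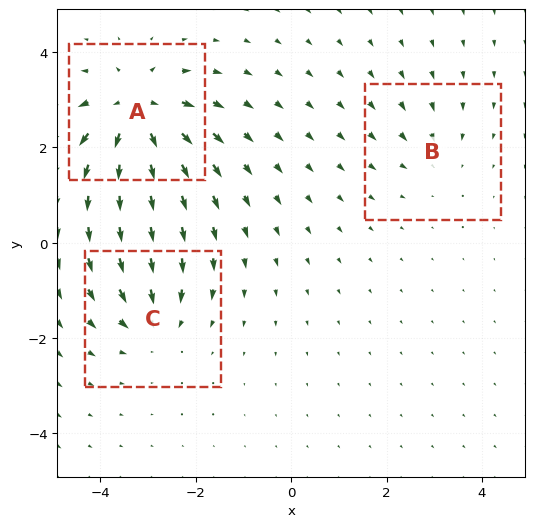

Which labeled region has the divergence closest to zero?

B

Divergence at each region's feature centre — A: about +6, B: about -2, C: about -4. Region B is closest to zero.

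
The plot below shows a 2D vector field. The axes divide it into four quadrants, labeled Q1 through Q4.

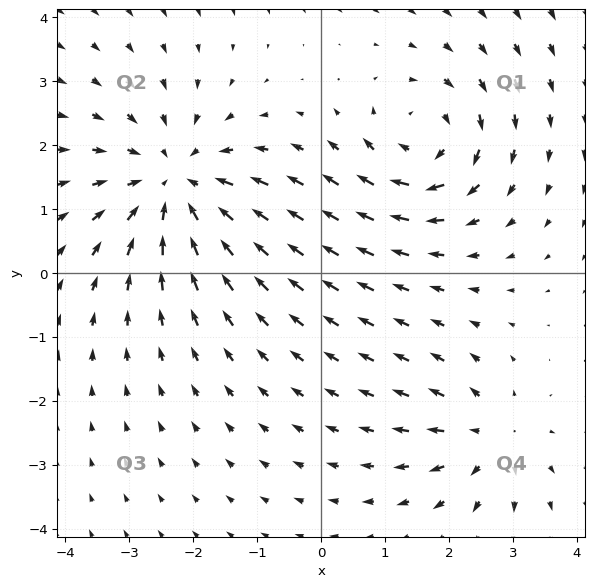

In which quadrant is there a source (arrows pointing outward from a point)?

The source sits at approximately (2.6, -2.6), which lies in quadrant Q4. The divergence there is about +3, positive as expected for a source.

Q4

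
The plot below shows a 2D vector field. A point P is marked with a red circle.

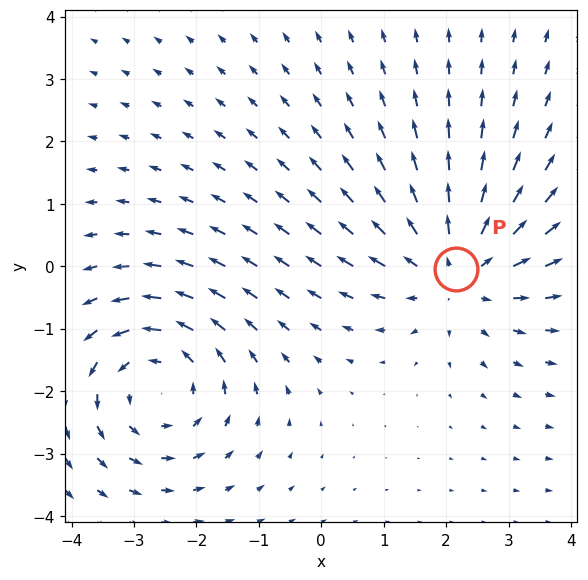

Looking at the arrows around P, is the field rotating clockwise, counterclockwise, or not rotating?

not rotating

Near P at (2.2, -0.1) the arrows show no circulation. The curl there is ≈0.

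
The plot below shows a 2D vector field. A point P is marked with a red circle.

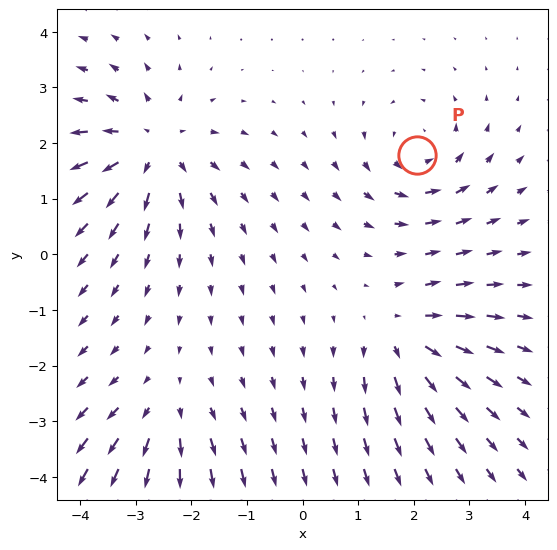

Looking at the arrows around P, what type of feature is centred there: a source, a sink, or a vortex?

vortex

At P (2.1, 1.8) the arrows circulate counterclockwise. Divergence ≈0, curl about +4 — near-zero divergence with nonzero curl is a vortex.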